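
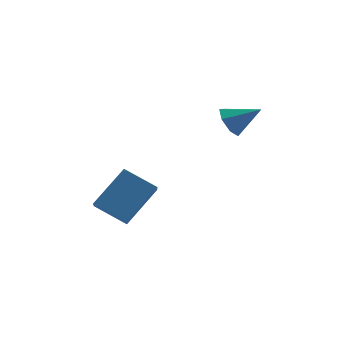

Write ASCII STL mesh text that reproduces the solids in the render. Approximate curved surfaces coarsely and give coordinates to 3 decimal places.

solid 
facet normal -0.849 0.054 -0.526
outer loop
vertex 2.171 -2.429 3.106
vertex 1.849 -2.678 3.6
vertex 1.968 -2.062 3.471
endloop
endfacet
facet normal 0.716 0.650 -0.255
outer loop
vertex 2.171 -2.429 3.106
vertex 1.968 -2.062 3.471
vertex 2.851 -2.742 4.22
endloop
endfacet
facet normal -0.849 0.054 -0.525
outer loop
vertex 1.968 -2.062 3.471
vertex 1.849 -2.678 3.6
vertex 1.676 -2.16 3.933
endloop
endfacet
facet normal 0.330 0.859 0.391
outer loop
vertex 1.968 -2.062 3.471
vertex 1.676 -2.16 3.933
vertex 2.851 -2.742 4.22
endloop
endfacet
facet normal -0.849 0.054 -0.525
outer loop
vertex 1.676 -2.16 3.933
vertex 1.849 -2.678 3.6
vertex 1.514 -2.647 4.145
endloop
endfacet
facet normal -0.022 0.405 0.914
outer loop
vertex 1.676 -2.16 3.933
vertex 1.514 -2.647 4.145
vertex 2.851 -2.742 4.22
endloop
endfacet
facet normal -0.849 0.055 -0.525
outer loop
vertex 1.514 -2.647 4.145
vertex 1.849 -2.678 3.6
vertex 1.604 -3.158 3.946
endloop
endfacet
facet normal -0.078 -0.374 0.924
outer loop
vertex 1.514 -2.647 4.145
vertex 1.604 -3.158 3.946
vertex 2.851 -2.742 4.22
endloop
endfacet
facet normal -0.849 0.054 -0.526
outer loop
vertex 1.604 -3.158 3.946
vertex 1.849 -2.678 3.6
vertex 1.879 -3.307 3.487
endloop
endfacet
facet normal 0.206 -0.888 0.412
outer loop
vertex 1.604 -3.158 3.946
vertex 1.879 -3.307 3.487
vertex 2.851 -2.742 4.22
endloop
endfacet
facet normal -0.849 0.054 -0.525
outer loop
vertex 1.879 -3.307 3.487
vertex 1.849 -2.678 3.6
vertex 2.131 -2.983 3.113
endloop
endfacet
facet normal 0.615 -0.752 -0.237
outer loop
vertex 1.879 -3.307 3.487
vertex 2.131 -2.983 3.113
vertex 2.851 -2.742 4.22
endloop
endfacet
facet normal -0.849 0.055 -0.526
outer loop
vertex 2.131 -2.983 3.113
vertex 1.849 -2.678 3.6
vertex 2.171 -2.429 3.106
endloop
endfacet
facet normal 0.843 -0.068 -0.534
outer loop
vertex 2.131 -2.983 3.113
vertex 2.171 -2.429 3.106
vertex 2.851 -2.742 4.22
endloop
endfacet
facet normal -0.542 -0.500 -0.676
outer loop
vertex -1.401 -3.898 -0.474
vertex -2.508 -3.551 0.157
vertex -1.475 -2.899 -1.153
endloop
endfacet
facet normal 0.838 -0.263 -0.478
outer loop
vertex -0.532 -2.029 0.023
vertex -1.401 -3.898 -0.474
vertex -1.475 -2.899 -1.153
endloop
endfacet
facet normal -0.542 -0.500 -0.676
outer loop
vertex -1.475 -2.899 -1.153
vertex -2.508 -3.551 0.157
vertex -2.582 -2.552 -0.522
endloop
endfacet
facet normal -0.061 0.825 -0.561
outer loop
vertex -2.582 -2.552 -0.522
vertex -0.532 -2.029 0.023
vertex -1.475 -2.899 -1.153
endloop
endfacet
facet normal 0.061 -0.825 0.561
outer loop
vertex -1.401 -3.898 -0.474
vertex -1.565 -2.681 1.333
vertex -2.508 -3.551 0.157
endloop
endfacet
facet normal 0.838 -0.263 -0.478
outer loop
vertex -0.458 -3.028 0.702
vertex -1.401 -3.898 -0.474
vertex -0.532 -2.029 0.023
endloop
endfacet
facet normal 0.061 -0.825 0.561
outer loop
vertex -0.458 -3.028 0.702
vertex -1.565 -2.681 1.333
vertex -1.401 -3.898 -0.474
endloop
endfacet
facet normal -0.838 0.263 0.478
outer loop
vertex -2.508 -3.551 0.157
vertex -1.565 -2.681 1.333
vertex -2.582 -2.552 -0.522
endloop
endfacet
facet normal -0.061 0.825 -0.561
outer loop
vertex -1.639 -1.682 0.654
vertex -0.532 -2.029 0.023
vertex -2.582 -2.552 -0.522
endloop
endfacet
facet normal -0.838 0.263 0.478
outer loop
vertex -2.582 -2.552 -0.522
vertex -1.565 -2.681 1.333
vertex -1.639 -1.682 0.654
endloop
endfacet
facet normal 0.542 0.500 0.676
outer loop
vertex -1.639 -1.682 0.654
vertex -0.458 -3.028 0.702
vertex -0.532 -2.029 0.023
endloop
endfacet
facet normal 0.542 0.500 0.676
outer loop
vertex -1.565 -2.681 1.333
vertex -0.458 -3.028 0.702
vertex -1.639 -1.682 0.654
endloop
endfacet

endsolid


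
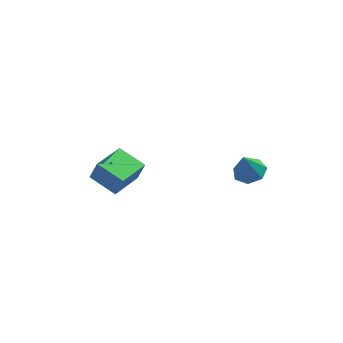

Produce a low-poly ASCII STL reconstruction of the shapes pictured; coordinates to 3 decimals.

solid 
facet normal -0.581 0.770 0.264
outer loop
vertex -4.511 -0.441 1.493
vertex -3.124 0.745 1.087
vertex -4.866 -0.368 0.497
endloop
endfacet
facet normal -0.741 -0.635 0.218
outer loop
vertex -3.976 -1.545 0.093
vertex -4.511 -0.441 1.493
vertex -4.866 -0.368 0.497
endloop
endfacet
facet normal -0.581 0.770 0.264
outer loop
vertex -4.866 -0.368 0.497
vertex -3.124 0.745 1.087
vertex -3.478 0.819 0.091
endloop
endfacet
facet normal -0.334 0.070 -0.940
outer loop
vertex -3.478 0.819 0.091
vertex -3.976 -1.545 0.093
vertex -4.866 -0.368 0.497
endloop
endfacet
facet normal 0.335 -0.070 0.940
outer loop
vertex -4.511 -0.441 1.493
vertex -2.234 -0.432 0.683
vertex -3.124 0.745 1.087
endloop
endfacet
facet normal -0.742 -0.634 0.217
outer loop
vertex -3.622 -1.619 1.089
vertex -4.511 -0.441 1.493
vertex -3.976 -1.545 0.093
endloop
endfacet
facet normal 0.335 -0.070 0.940
outer loop
vertex -3.622 -1.619 1.089
vertex -2.234 -0.432 0.683
vertex -4.511 -0.441 1.493
endloop
endfacet
facet normal 0.742 0.635 -0.216
outer loop
vertex -3.124 0.745 1.087
vertex -2.234 -0.432 0.683
vertex -3.478 0.819 0.091
endloop
endfacet
facet normal -0.335 0.070 -0.940
outer loop
vertex -2.589 -0.359 -0.313
vertex -3.976 -1.545 0.093
vertex -3.478 0.819 0.091
endloop
endfacet
facet normal 0.742 0.634 -0.218
outer loop
vertex -3.478 0.819 0.091
vertex -2.234 -0.432 0.683
vertex -2.589 -0.359 -0.313
endloop
endfacet
facet normal 0.581 -0.770 -0.264
outer loop
vertex -2.589 -0.359 -0.313
vertex -3.622 -1.619 1.089
vertex -3.976 -1.545 0.093
endloop
endfacet
facet normal 0.581 -0.770 -0.264
outer loop
vertex -2.234 -0.432 0.683
vertex -3.622 -1.619 1.089
vertex -2.589 -0.359 -0.313
endloop
endfacet
facet normal 0.273 0.030 -0.962
outer loop
vertex 2.678 -2.292 1.472
vertex 2.056 -2.79 1.28
vertex 2.065 -1.971 1.308
endloop
endfacet
facet normal 0.235 0.759 0.608
outer loop
vertex 2.678 -2.292 1.472
vertex 2.065 -1.971 1.308
vertex 1.704 -2.83 2.52
endloop
endfacet
facet normal 0.274 0.030 -0.961
outer loop
vertex 2.065 -1.971 1.308
vertex 2.056 -2.79 1.28
vertex 1.445 -2.267 1.122
endloop
endfacet
facet normal -0.490 0.773 0.402
outer loop
vertex 2.065 -1.971 1.308
vertex 1.445 -2.267 1.122
vertex 1.704 -2.83 2.52
endloop
endfacet
facet normal 0.274 0.030 -0.961
outer loop
vertex 1.445 -2.267 1.122
vertex 2.056 -2.79 1.28
vertex 1.286 -2.958 1.055
endloop
endfacet
facet normal -0.948 0.194 0.254
outer loop
vertex 1.445 -2.267 1.122
vertex 1.286 -2.958 1.055
vertex 1.704 -2.83 2.52
endloop
endfacet
facet normal 0.274 0.031 -0.961
outer loop
vertex 1.286 -2.958 1.055
vertex 2.056 -2.79 1.28
vertex 1.707 -3.522 1.157
endloop
endfacet
facet normal -0.794 -0.543 0.274
outer loop
vertex 1.286 -2.958 1.055
vertex 1.707 -3.522 1.157
vertex 1.704 -2.83 2.52
endloop
endfacet
facet normal 0.275 0.031 -0.961
outer loop
vertex 1.707 -3.522 1.157
vertex 2.056 -2.79 1.28
vertex 2.391 -3.536 1.352
endloop
endfacet
facet normal -0.146 -0.882 0.448
outer loop
vertex 1.707 -3.522 1.157
vertex 2.391 -3.536 1.352
vertex 1.704 -2.83 2.52
endloop
endfacet
facet normal 0.273 0.030 -0.961
outer loop
vertex 2.391 -3.536 1.352
vertex 2.056 -2.79 1.28
vertex 2.823 -2.988 1.492
endloop
endfacet
facet normal 0.512 -0.568 0.644
outer loop
vertex 2.391 -3.536 1.352
vertex 2.823 -2.988 1.492
vertex 1.704 -2.83 2.52
endloop
endfacet
facet normal 0.273 0.029 -0.961
outer loop
vertex 2.823 -2.988 1.492
vertex 2.056 -2.79 1.28
vertex 2.678 -2.292 1.472
endloop
endfacet
facet normal 0.680 0.162 0.715
outer loop
vertex 2.823 -2.988 1.492
vertex 2.678 -2.292 1.472
vertex 1.704 -2.83 2.52
endloop
endfacet

endsolid


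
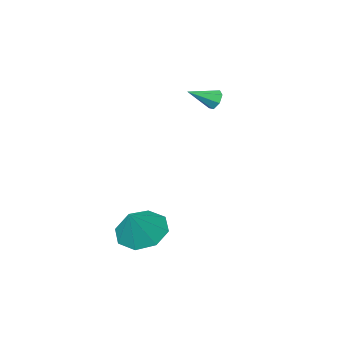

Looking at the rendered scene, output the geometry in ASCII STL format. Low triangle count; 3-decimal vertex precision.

solid 
facet normal -0.537 -0.302 -0.788
outer loop
vertex 3.036 0.011 -1.905
vertex 2.388 -0.577 -1.238
vertex 2.376 0.453 -1.625
endloop
endfacet
facet normal 0.554 0.832 -0.007
outer loop
vertex 3.036 0.011 -1.905
vertex 2.376 0.453 -1.625
vertex 3.232 -0.103 -0.002
endloop
endfacet
facet normal -0.537 -0.302 -0.787
outer loop
vertex 2.376 0.453 -1.625
vertex 2.388 -0.577 -1.238
vertex 1.724 0.291 -1.118
endloop
endfacet
facet normal 0.012 0.948 0.318
outer loop
vertex 2.376 0.453 -1.625
vertex 1.724 0.291 -1.118
vertex 3.232 -0.103 -0.002
endloop
endfacet
facet normal -0.538 -0.302 -0.787
outer loop
vertex 1.724 0.291 -1.118
vertex 2.388 -0.577 -1.238
vertex 1.461 -0.379 -0.681
endloop
endfacet
facet normal -0.366 0.605 0.707
outer loop
vertex 1.724 0.291 -1.118
vertex 1.461 -0.379 -0.681
vertex 3.232 -0.103 -0.002
endloop
endfacet
facet normal -0.538 -0.302 -0.787
outer loop
vertex 1.461 -0.379 -0.681
vertex 2.388 -0.577 -1.238
vertex 1.741 -1.165 -0.571
endloop
endfacet
facet normal -0.358 0.003 0.934
outer loop
vertex 1.461 -0.379 -0.681
vertex 1.741 -1.165 -0.571
vertex 3.232 -0.103 -0.002
endloop
endfacet
facet normal -0.537 -0.302 -0.787
outer loop
vertex 1.741 -1.165 -0.571
vertex 2.388 -0.577 -1.238
vertex 2.4 -1.607 -0.851
endloop
endfacet
facet normal 0.029 -0.504 0.863
outer loop
vertex 1.741 -1.165 -0.571
vertex 2.4 -1.607 -0.851
vertex 3.232 -0.103 -0.002
endloop
endfacet
facet normal -0.538 -0.302 -0.787
outer loop
vertex 2.4 -1.607 -0.851
vertex 2.388 -0.577 -1.238
vertex 3.052 -1.446 -1.358
endloop
endfacet
facet normal 0.571 -0.620 0.538
outer loop
vertex 2.4 -1.607 -0.851
vertex 3.052 -1.446 -1.358
vertex 3.232 -0.103 -0.002
endloop
endfacet
facet normal -0.537 -0.302 -0.787
outer loop
vertex 3.052 -1.446 -1.358
vertex 2.388 -0.577 -1.238
vertex 3.316 -0.776 -1.795
endloop
endfacet
facet normal 0.949 -0.277 0.149
outer loop
vertex 3.052 -1.446 -1.358
vertex 3.316 -0.776 -1.795
vertex 3.232 -0.103 -0.002
endloop
endfacet
facet normal -0.537 -0.301 -0.788
outer loop
vertex 3.316 -0.776 -1.795
vertex 2.388 -0.577 -1.238
vertex 3.036 0.011 -1.905
endloop
endfacet
facet normal 0.943 0.325 -0.078
outer loop
vertex 3.316 -0.776 -1.795
vertex 3.036 0.011 -1.905
vertex 3.232 -0.103 -0.002
endloop
endfacet
facet normal -0.867 0.230 -0.442
outer loop
vertex -2.69 -3.413 3.258
vertex -2.952 -3.687 3.629
vertex -2.817 -3.175 3.631
endloop
endfacet
facet normal 0.686 0.696 -0.211
outer loop
vertex -2.69 -3.413 3.258
vertex -2.817 -3.175 3.631
vertex -1.808 -3.993 4.211
endloop
endfacet
facet normal -0.867 0.230 -0.441
outer loop
vertex -2.817 -3.175 3.631
vertex -2.952 -3.687 3.629
vertex -3.045 -3.323 4.002
endloop
endfacet
facet normal 0.337 0.785 0.520
outer loop
vertex -2.817 -3.175 3.631
vertex -3.045 -3.323 4.002
vertex -1.808 -3.993 4.211
endloop
endfacet
facet normal -0.867 0.231 -0.441
outer loop
vertex -3.045 -3.323 4.002
vertex -2.952 -3.687 3.629
vertex -3.203 -3.745 4.092
endloop
endfacet
facet normal -0.043 0.224 0.974
outer loop
vertex -3.045 -3.323 4.002
vertex -3.203 -3.745 4.092
vertex -1.808 -3.993 4.211
endloop
endfacet
facet normal -0.867 0.234 -0.441
outer loop
vertex -3.203 -3.745 4.092
vertex -2.952 -3.687 3.629
vertex -3.173 -4.124 3.832
endloop
endfacet
facet normal -0.170 -0.567 0.806
outer loop
vertex -3.203 -3.745 4.092
vertex -3.173 -4.124 3.832
vertex -1.808 -3.993 4.211
endloop
endfacet
facet normal -0.866 0.233 -0.442
outer loop
vertex -3.173 -4.124 3.832
vertex -2.952 -3.687 3.629
vertex -2.976 -4.174 3.42
endloop
endfacet
facet normal 0.054 -0.988 0.146
outer loop
vertex -3.173 -4.124 3.832
vertex -2.976 -4.174 3.42
vertex -1.808 -3.993 4.211
endloop
endfacet
facet normal -0.867 0.232 -0.441
outer loop
vertex -2.976 -4.174 3.42
vertex -2.952 -3.687 3.629
vertex -2.761 -3.857 3.164
endloop
endfacet
facet normal 0.459 -0.725 -0.512
outer loop
vertex -2.976 -4.174 3.42
vertex -2.761 -3.857 3.164
vertex -1.808 -3.993 4.211
endloop
endfacet
facet normal -0.867 0.232 -0.441
outer loop
vertex -2.761 -3.857 3.164
vertex -2.952 -3.687 3.629
vertex -2.69 -3.413 3.258
endloop
endfacet
facet normal 0.741 0.024 -0.671
outer loop
vertex -2.761 -3.857 3.164
vertex -2.69 -3.413 3.258
vertex -1.808 -3.993 4.211
endloop
endfacet

endsolid


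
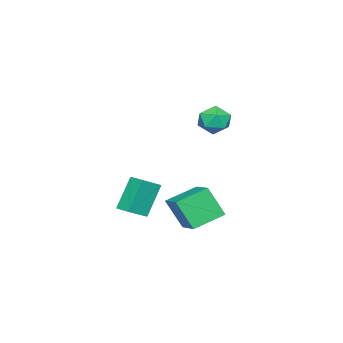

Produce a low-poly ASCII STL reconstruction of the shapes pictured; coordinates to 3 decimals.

solid 
facet normal -0.794 0.499 0.346
outer loop
vertex -3.3 0.685 -0.819
vertex -2.322 1.838 -0.237
vertex -3.41 1.501 -2.25
endloop
endfacet
facet normal -0.603 -0.712 -0.360
outer loop
vertex -2.138 0.702 -2.803
vertex -3.3 0.685 -0.819
vertex -3.41 1.501 -2.25
endloop
endfacet
facet normal -0.795 0.499 0.346
outer loop
vertex -3.41 1.501 -2.25
vertex -2.322 1.838 -0.237
vertex -2.432 2.654 -1.667
endloop
endfacet
facet normal -0.066 0.494 -0.867
outer loop
vertex -2.432 2.654 -1.667
vertex -2.138 0.702 -2.803
vertex -3.41 1.501 -2.25
endloop
endfacet
facet normal 0.067 -0.494 0.867
outer loop
vertex -3.3 0.685 -0.819
vertex -1.05 1.039 -0.79
vertex -2.322 1.838 -0.237
endloop
endfacet
facet normal -0.604 -0.712 -0.360
outer loop
vertex -2.028 -0.114 -1.373
vertex -3.3 0.685 -0.819
vertex -2.138 0.702 -2.803
endloop
endfacet
facet normal 0.067 -0.495 0.867
outer loop
vertex -2.028 -0.114 -1.373
vertex -1.05 1.039 -0.79
vertex -3.3 0.685 -0.819
endloop
endfacet
facet normal 0.603 0.712 0.360
outer loop
vertex -2.322 1.838 -0.237
vertex -1.05 1.039 -0.79
vertex -2.432 2.654 -1.667
endloop
endfacet
facet normal -0.067 0.494 -0.867
outer loop
vertex -1.16 1.855 -2.221
vertex -2.138 0.702 -2.803
vertex -2.432 2.654 -1.667
endloop
endfacet
facet normal 0.604 0.712 0.359
outer loop
vertex -2.432 2.654 -1.667
vertex -1.05 1.039 -0.79
vertex -1.16 1.855 -2.221
endloop
endfacet
facet normal 0.794 -0.499 -0.346
outer loop
vertex -1.16 1.855 -2.221
vertex -2.028 -0.114 -1.373
vertex -2.138 0.702 -2.803
endloop
endfacet
facet normal 0.795 -0.499 -0.346
outer loop
vertex -1.05 1.039 -0.79
vertex -2.028 -0.114 -1.373
vertex -1.16 1.855 -2.221
endloop
endfacet
facet normal 0.368 -0.076 0.927
outer loop
vertex -2.384 2.211 4.112
vertex -3.042 1.776 4.338
vertex -2.379 1.393 4.043
endloop
endfacet
facet normal 0.894 -0.032 0.446
outer loop
vertex -2.384 2.211 4.112
vertex -2.379 1.393 4.043
vertex -2.064 1.857 3.445
endloop
endfacet
facet normal 0.812 0.578 0.083
outer loop
vertex -2.384 2.211 4.112
vertex -2.064 1.857 3.445
vertex -2.532 2.526 3.369
endloop
endfacet
facet normal 0.235 0.911 0.339
outer loop
vertex -2.384 2.211 4.112
vertex -2.532 2.526 3.369
vertex -3.136 2.476 3.921
endloop
endfacet
facet normal -0.040 0.507 0.861
outer loop
vertex -2.384 2.211 4.112
vertex -3.136 2.476 3.921
vertex -3.042 1.776 4.338
endloop
endfacet
facet normal 0.819 -0.573 -0.013
outer loop
vertex -2.064 1.857 3.445
vertex -2.379 1.393 4.043
vertex -2.524 1.204 3.259
endloop
endfacet
facet normal -0.032 -0.644 0.765
outer loop
vertex -2.379 1.393 4.043
vertex -3.042 1.776 4.338
vertex -3.128 1.154 3.811
endloop
endfacet
facet normal -0.691 0.299 0.658
outer loop
vertex -3.042 1.776 4.338
vertex -3.136 2.476 3.921
vertex -3.596 1.823 3.735
endloop
endfacet
facet normal -0.247 0.952 -0.184
outer loop
vertex -3.136 2.476 3.921
vertex -2.532 2.526 3.369
vertex -3.281 2.287 3.137
endloop
endfacet
facet normal 0.687 0.412 -0.599
outer loop
vertex -2.532 2.526 3.369
vertex -2.064 1.857 3.445
vertex -2.618 1.904 2.842
endloop
endfacet
facet normal -0.235 -0.911 -0.339
outer loop
vertex -3.276 1.469 3.068
vertex -2.524 1.204 3.259
vertex -3.128 1.154 3.811
endloop
endfacet
facet normal -0.812 -0.578 -0.083
outer loop
vertex -3.276 1.469 3.068
vertex -3.128 1.154 3.811
vertex -3.596 1.823 3.735
endloop
endfacet
facet normal -0.894 0.032 -0.446
outer loop
vertex -3.276 1.469 3.068
vertex -3.596 1.823 3.735
vertex -3.281 2.287 3.137
endloop
endfacet
facet normal -0.368 0.076 -0.927
outer loop
vertex -3.276 1.469 3.068
vertex -3.281 2.287 3.137
vertex -2.618 1.904 2.842
endloop
endfacet
facet normal 0.040 -0.507 -0.861
outer loop
vertex -3.276 1.469 3.068
vertex -2.618 1.904 2.842
vertex -2.524 1.204 3.259
endloop
endfacet
facet normal 0.247 -0.952 0.184
outer loop
vertex -3.128 1.154 3.811
vertex -2.524 1.204 3.259
vertex -2.379 1.393 4.043
endloop
endfacet
facet normal -0.687 -0.412 0.599
outer loop
vertex -3.596 1.823 3.735
vertex -3.128 1.154 3.811
vertex -3.042 1.776 4.338
endloop
endfacet
facet normal -0.819 0.573 0.013
outer loop
vertex -3.281 2.287 3.137
vertex -3.596 1.823 3.735
vertex -3.136 2.476 3.921
endloop
endfacet
facet normal 0.032 0.644 -0.765
outer loop
vertex -2.618 1.904 2.842
vertex -3.281 2.287 3.137
vertex -2.532 2.526 3.369
endloop
endfacet
facet normal 0.691 -0.299 -0.658
outer loop
vertex -2.524 1.204 3.259
vertex -2.618 1.904 2.842
vertex -2.064 1.857 3.445
endloop
endfacet
facet normal -0.507 0.070 0.859
outer loop
vertex -1.784 -1.722 -0.213
vertex -1.514 -0.91 -0.12
vertex -2.675 -1.362 -0.769
endloop
endfacet
facet normal -0.313 -0.943 -0.108
outer loop
vertex -1.746 -1.49 -2.34
vertex -1.784 -1.722 -0.213
vertex -2.675 -1.362 -0.769
endloop
endfacet
facet normal -0.507 0.069 0.859
outer loop
vertex -2.675 -1.362 -0.769
vertex -1.514 -0.91 -0.12
vertex -2.405 -0.55 -0.675
endloop
endfacet
facet normal -0.802 0.325 -0.501
outer loop
vertex -2.405 -0.55 -0.675
vertex -1.746 -1.49 -2.34
vertex -2.675 -1.362 -0.769
endloop
endfacet
facet normal 0.802 -0.324 0.501
outer loop
vertex -1.784 -1.722 -0.213
vertex -0.585 -1.038 -1.691
vertex -1.514 -0.91 -0.12
endloop
endfacet
facet normal -0.314 -0.943 -0.108
outer loop
vertex -0.855 -1.85 -1.785
vertex -1.784 -1.722 -0.213
vertex -1.746 -1.49 -2.34
endloop
endfacet
facet normal 0.802 -0.325 0.501
outer loop
vertex -0.855 -1.85 -1.785
vertex -0.585 -1.038 -1.691
vertex -1.784 -1.722 -0.213
endloop
endfacet
facet normal 0.314 0.943 0.109
outer loop
vertex -1.514 -0.91 -0.12
vertex -0.585 -1.038 -1.691
vertex -2.405 -0.55 -0.675
endloop
endfacet
facet normal -0.803 0.324 -0.501
outer loop
vertex -1.476 -0.678 -2.247
vertex -1.746 -1.49 -2.34
vertex -2.405 -0.55 -0.675
endloop
endfacet
facet normal 0.313 0.943 0.108
outer loop
vertex -2.405 -0.55 -0.675
vertex -0.585 -1.038 -1.691
vertex -1.476 -0.678 -2.247
endloop
endfacet
facet normal 0.507 -0.070 -0.859
outer loop
vertex -1.476 -0.678 -2.247
vertex -0.855 -1.85 -1.785
vertex -1.746 -1.49 -2.34
endloop
endfacet
facet normal 0.508 -0.069 -0.859
outer loop
vertex -0.585 -1.038 -1.691
vertex -0.855 -1.85 -1.785
vertex -1.476 -0.678 -2.247
endloop
endfacet

endsolid


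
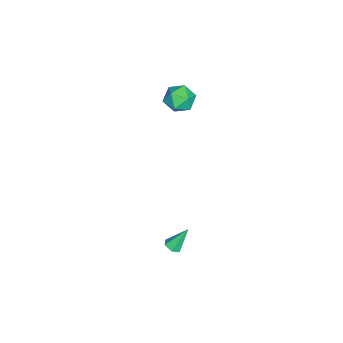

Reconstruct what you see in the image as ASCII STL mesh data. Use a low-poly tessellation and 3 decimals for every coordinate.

solid 
facet normal 0.274 -0.484 -0.831
outer loop
vertex 4.302 -2.141 -4.55
vertex 4.052 -2.556 -4.391
vertex 3.812 -2.206 -4.674
endloop
endfacet
facet normal -0.068 0.968 -0.240
outer loop
vertex 4.302 -2.141 -4.55
vertex 3.812 -2.206 -4.674
vertex 3.648 -1.844 -3.169
endloop
endfacet
facet normal 0.274 -0.484 -0.831
outer loop
vertex 3.812 -2.206 -4.674
vertex 4.052 -2.556 -4.391
vertex 3.561 -2.621 -4.515
endloop
endfacet
facet normal -0.870 0.449 -0.203
outer loop
vertex 3.812 -2.206 -4.674
vertex 3.561 -2.621 -4.515
vertex 3.648 -1.844 -3.169
endloop
endfacet
facet normal 0.274 -0.484 -0.831
outer loop
vertex 3.561 -2.621 -4.515
vertex 4.052 -2.556 -4.391
vertex 3.801 -2.971 -4.232
endloop
endfacet
facet normal -0.882 -0.381 0.277
outer loop
vertex 3.561 -2.621 -4.515
vertex 3.801 -2.971 -4.232
vertex 3.648 -1.844 -3.169
endloop
endfacet
facet normal 0.276 -0.485 -0.830
outer loop
vertex 3.801 -2.971 -4.232
vertex 4.052 -2.556 -4.391
vertex 4.291 -2.906 -4.107
endloop
endfacet
facet normal -0.092 -0.690 0.718
outer loop
vertex 3.801 -2.971 -4.232
vertex 4.291 -2.906 -4.107
vertex 3.648 -1.844 -3.169
endloop
endfacet
facet normal 0.276 -0.485 -0.830
outer loop
vertex 4.291 -2.906 -4.107
vertex 4.052 -2.556 -4.391
vertex 4.542 -2.491 -4.266
endloop
endfacet
facet normal 0.712 -0.170 0.681
outer loop
vertex 4.291 -2.906 -4.107
vertex 4.542 -2.491 -4.266
vertex 3.648 -1.844 -3.169
endloop
endfacet
facet normal 0.276 -0.484 -0.830
outer loop
vertex 4.542 -2.491 -4.266
vertex 4.052 -2.556 -4.391
vertex 4.302 -2.141 -4.55
endloop
endfacet
facet normal 0.724 0.660 0.201
outer loop
vertex 4.542 -2.491 -4.266
vertex 4.302 -2.141 -4.55
vertex 3.648 -1.844 -3.169
endloop
endfacet
facet normal -0.772 0.491 0.404
outer loop
vertex -1.709 -3.282 3.034
vertex -1.226 -3.153 3.8
vertex -1.187 -2.537 3.125
endloop
endfacet
facet normal -0.762 0.571 -0.306
outer loop
vertex -1.709 -3.282 3.034
vertex -1.187 -2.537 3.125
vertex -1.205 -2.987 2.329
endloop
endfacet
facet normal -0.796 -0.077 -0.601
outer loop
vertex -1.709 -3.282 3.034
vertex -1.205 -2.987 2.329
vertex -1.256 -3.882 2.511
endloop
endfacet
facet normal -0.826 -0.558 -0.075
outer loop
vertex -1.709 -3.282 3.034
vertex -1.256 -3.882 2.511
vertex -1.269 -3.985 3.42
endloop
endfacet
facet normal -0.811 -0.208 0.547
outer loop
vertex -1.709 -3.282 3.034
vertex -1.269 -3.985 3.42
vertex -1.226 -3.153 3.8
endloop
endfacet
facet normal -0.137 0.864 -0.485
outer loop
vertex -1.205 -2.987 2.329
vertex -1.187 -2.537 3.125
vertex -0.411 -2.675 2.66
endloop
endfacet
facet normal -0.153 0.734 0.661
outer loop
vertex -1.187 -2.537 3.125
vertex -1.226 -3.153 3.8
vertex -0.424 -2.778 3.569
endloop
endfacet
facet normal -0.216 -0.396 0.892
outer loop
vertex -1.226 -3.153 3.8
vertex -1.269 -3.985 3.42
vertex -0.475 -3.673 3.751
endloop
endfacet
facet normal -0.239 -0.964 -0.113
outer loop
vertex -1.269 -3.985 3.42
vertex -1.256 -3.882 2.511
vertex -0.493 -4.123 2.955
endloop
endfacet
facet normal -0.191 -0.185 -0.964
outer loop
vertex -1.256 -3.882 2.511
vertex -1.205 -2.987 2.329
vertex -0.454 -3.507 2.28
endloop
endfacet
facet normal 0.826 0.558 0.075
outer loop
vertex 0.029 -3.378 3.046
vertex -0.411 -2.675 2.66
vertex -0.424 -2.778 3.569
endloop
endfacet
facet normal 0.796 0.077 0.601
outer loop
vertex 0.029 -3.378 3.046
vertex -0.424 -2.778 3.569
vertex -0.475 -3.673 3.751
endloop
endfacet
facet normal 0.762 -0.571 0.306
outer loop
vertex 0.029 -3.378 3.046
vertex -0.475 -3.673 3.751
vertex -0.493 -4.123 2.955
endloop
endfacet
facet normal 0.772 -0.491 -0.404
outer loop
vertex 0.029 -3.378 3.046
vertex -0.493 -4.123 2.955
vertex -0.454 -3.507 2.28
endloop
endfacet
facet normal 0.811 0.208 -0.547
outer loop
vertex 0.029 -3.378 3.046
vertex -0.454 -3.507 2.28
vertex -0.411 -2.675 2.66
endloop
endfacet
facet normal 0.239 0.964 0.113
outer loop
vertex -0.424 -2.778 3.569
vertex -0.411 -2.675 2.66
vertex -1.187 -2.537 3.125
endloop
endfacet
facet normal 0.191 0.185 0.964
outer loop
vertex -0.475 -3.673 3.751
vertex -0.424 -2.778 3.569
vertex -1.226 -3.153 3.8
endloop
endfacet
facet normal 0.137 -0.864 0.485
outer loop
vertex -0.493 -4.123 2.955
vertex -0.475 -3.673 3.751
vertex -1.269 -3.985 3.42
endloop
endfacet
facet normal 0.153 -0.734 -0.661
outer loop
vertex -0.454 -3.507 2.28
vertex -0.493 -4.123 2.955
vertex -1.256 -3.882 2.511
endloop
endfacet
facet normal 0.216 0.396 -0.892
outer loop
vertex -0.411 -2.675 2.66
vertex -0.454 -3.507 2.28
vertex -1.205 -2.987 2.329
endloop
endfacet

endsolid


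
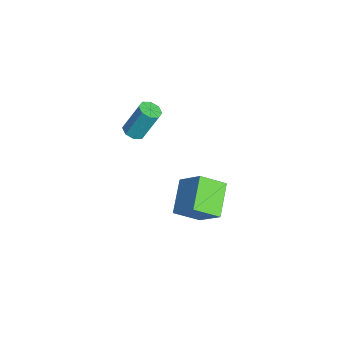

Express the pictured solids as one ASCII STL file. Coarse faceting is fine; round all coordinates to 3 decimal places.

solid 
facet normal -0.014 -0.434 -0.901
outer loop
vertex 2.563 -0.555 2.512
vertex 1.876 -0.496 2.494
vertex 2.405 -0.1 2.295
endloop
endfacet
facet normal 0.954 0.264 -0.141
outer loop
vertex 2.563 -0.555 2.512
vertex 2.405 -0.1 2.295
vertex 2.591 0.358 4.404
endloop
endfacet
facet normal 0.954 0.264 -0.142
outer loop
vertex 2.591 0.358 4.404
vertex 2.405 -0.1 2.295
vertex 2.433 0.812 4.187
endloop
endfacet
facet normal 0.013 0.435 0.900
outer loop
vertex 2.591 0.358 4.404
vertex 2.433 0.812 4.187
vertex 1.904 0.416 4.386
endloop
endfacet
facet normal -0.014 -0.434 -0.901
outer loop
vertex 2.405 -0.1 2.295
vertex 1.876 -0.496 2.494
vertex 1.936 0.122 2.195
endloop
endfacet
facet normal 0.461 0.797 -0.391
outer loop
vertex 2.405 -0.1 2.295
vertex 1.936 0.122 2.195
vertex 2.433 0.812 4.187
endloop
endfacet
facet normal 0.463 0.795 -0.391
outer loop
vertex 2.433 0.812 4.187
vertex 1.936 0.122 2.195
vertex 1.965 1.035 4.086
endloop
endfacet
facet normal 0.013 0.435 0.900
outer loop
vertex 2.433 0.812 4.187
vertex 1.965 1.035 4.086
vertex 1.904 0.416 4.386
endloop
endfacet
facet normal -0.014 -0.434 -0.901
outer loop
vertex 1.936 0.122 2.195
vertex 1.876 -0.496 2.494
vertex 1.433 -0.017 2.27
endloop
endfacet
facet normal -0.299 0.861 -0.411
outer loop
vertex 1.936 0.122 2.195
vertex 1.433 -0.017 2.27
vertex 1.965 1.035 4.086
endloop
endfacet
facet normal -0.300 0.861 -0.411
outer loop
vertex 1.965 1.035 4.086
vertex 1.433 -0.017 2.27
vertex 1.461 0.895 4.161
endloop
endfacet
facet normal 0.013 0.435 0.900
outer loop
vertex 1.965 1.035 4.086
vertex 1.461 0.895 4.161
vertex 1.904 0.416 4.386
endloop
endfacet
facet normal -0.013 -0.433 -0.901
outer loop
vertex 1.433 -0.017 2.27
vertex 1.876 -0.496 2.494
vertex 1.189 -0.438 2.476
endloop
endfacet
facet normal -0.887 0.421 -0.190
outer loop
vertex 1.433 -0.017 2.27
vertex 1.189 -0.438 2.476
vertex 1.461 0.895 4.161
endloop
endfacet
facet normal -0.887 0.421 -0.190
outer loop
vertex 1.461 0.895 4.161
vertex 1.189 -0.438 2.476
vertex 1.217 0.475 4.368
endloop
endfacet
facet normal 0.014 0.436 0.900
outer loop
vertex 1.461 0.895 4.161
vertex 1.217 0.475 4.368
vertex 1.904 0.416 4.386
endloop
endfacet
facet normal -0.013 -0.435 -0.900
outer loop
vertex 1.189 -0.438 2.476
vertex 1.876 -0.496 2.494
vertex 1.347 -0.892 2.693
endloop
endfacet
facet normal -0.954 -0.264 0.142
outer loop
vertex 1.189 -0.438 2.476
vertex 1.347 -0.892 2.693
vertex 1.217 0.475 4.368
endloop
endfacet
facet normal -0.954 -0.264 0.141
outer loop
vertex 1.217 0.475 4.368
vertex 1.347 -0.892 2.693
vertex 1.375 0.02 4.585
endloop
endfacet
facet normal 0.014 0.434 0.901
outer loop
vertex 1.217 0.475 4.368
vertex 1.375 0.02 4.585
vertex 1.904 0.416 4.386
endloop
endfacet
facet normal -0.013 -0.435 -0.900
outer loop
vertex 1.347 -0.892 2.693
vertex 1.876 -0.496 2.494
vertex 1.815 -1.115 2.794
endloop
endfacet
facet normal -0.463 -0.796 0.390
outer loop
vertex 1.347 -0.892 2.693
vertex 1.815 -1.115 2.794
vertex 1.375 0.02 4.585
endloop
endfacet
facet normal -0.461 -0.797 0.392
outer loop
vertex 1.375 0.02 4.585
vertex 1.815 -1.115 2.794
vertex 1.844 -0.202 4.685
endloop
endfacet
facet normal 0.014 0.434 0.901
outer loop
vertex 1.375 0.02 4.585
vertex 1.844 -0.202 4.685
vertex 1.904 0.416 4.386
endloop
endfacet
facet normal -0.013 -0.435 -0.900
outer loop
vertex 1.815 -1.115 2.794
vertex 1.876 -0.496 2.494
vertex 2.319 -0.975 2.719
endloop
endfacet
facet normal 0.300 -0.861 0.411
outer loop
vertex 1.815 -1.115 2.794
vertex 2.319 -0.975 2.719
vertex 1.844 -0.202 4.685
endloop
endfacet
facet normal 0.299 -0.861 0.411
outer loop
vertex 1.844 -0.202 4.685
vertex 2.319 -0.975 2.719
vertex 2.347 -0.063 4.61
endloop
endfacet
facet normal 0.014 0.434 0.901
outer loop
vertex 1.844 -0.202 4.685
vertex 2.347 -0.063 4.61
vertex 1.904 0.416 4.386
endloop
endfacet
facet normal -0.014 -0.436 -0.900
outer loop
vertex 2.319 -0.975 2.719
vertex 1.876 -0.496 2.494
vertex 2.563 -0.555 2.512
endloop
endfacet
facet normal 0.887 -0.421 0.190
outer loop
vertex 2.319 -0.975 2.719
vertex 2.563 -0.555 2.512
vertex 2.347 -0.063 4.61
endloop
endfacet
facet normal 0.887 -0.421 0.190
outer loop
vertex 2.347 -0.063 4.61
vertex 2.563 -0.555 2.512
vertex 2.591 0.358 4.404
endloop
endfacet
facet normal 0.013 0.433 0.901
outer loop
vertex 2.347 -0.063 4.61
vertex 2.591 0.358 4.404
vertex 1.904 0.416 4.386
endloop
endfacet
facet normal -0.853 0.245 0.460
outer loop
vertex 1.799 1.999 -2.438
vertex 2.889 3.012 -0.956
vertex 1.713 3.488 -3.392
endloop
endfacet
facet normal -0.519 -0.482 -0.706
outer loop
vertex 3.591 2.948 -4.404
vertex 1.799 1.999 -2.438
vertex 1.713 3.488 -3.392
endloop
endfacet
facet normal -0.853 0.245 0.460
outer loop
vertex 1.713 3.488 -3.392
vertex 2.889 3.012 -0.956
vertex 2.803 4.5 -1.909
endloop
endfacet
facet normal -0.048 0.841 -0.539
outer loop
vertex 2.803 4.5 -1.909
vertex 3.591 2.948 -4.404
vertex 1.713 3.488 -3.392
endloop
endfacet
facet normal 0.049 -0.841 0.539
outer loop
vertex 1.799 1.999 -2.438
vertex 4.767 2.472 -1.968
vertex 2.889 3.012 -0.956
endloop
endfacet
facet normal -0.519 -0.482 -0.706
outer loop
vertex 3.677 1.46 -3.451
vertex 1.799 1.999 -2.438
vertex 3.591 2.948 -4.404
endloop
endfacet
facet normal 0.049 -0.841 0.538
outer loop
vertex 3.677 1.46 -3.451
vertex 4.767 2.472 -1.968
vertex 1.799 1.999 -2.438
endloop
endfacet
facet normal 0.519 0.482 0.706
outer loop
vertex 2.889 3.012 -0.956
vertex 4.767 2.472 -1.968
vertex 2.803 4.5 -1.909
endloop
endfacet
facet normal -0.049 0.841 -0.539
outer loop
vertex 4.681 3.961 -2.922
vertex 3.591 2.948 -4.404
vertex 2.803 4.5 -1.909
endloop
endfacet
facet normal 0.519 0.482 0.706
outer loop
vertex 2.803 4.5 -1.909
vertex 4.767 2.472 -1.968
vertex 4.681 3.961 -2.922
endloop
endfacet
facet normal 0.853 -0.245 -0.460
outer loop
vertex 4.681 3.961 -2.922
vertex 3.677 1.46 -3.451
vertex 3.591 2.948 -4.404
endloop
endfacet
facet normal 0.853 -0.245 -0.460
outer loop
vertex 4.767 2.472 -1.968
vertex 3.677 1.46 -3.451
vertex 4.681 3.961 -2.922
endloop
endfacet

endsolid


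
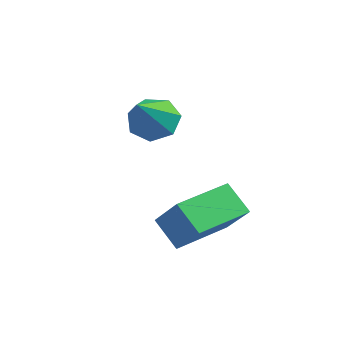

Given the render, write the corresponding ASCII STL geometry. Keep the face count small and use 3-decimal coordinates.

solid 
facet normal -0.242 0.690 -0.682
outer loop
vertex -3.152 -1.618 -1.06
vertex -3.994 -1.554 -0.697
vertex -3.239 -1.076 -0.481
endloop
endfacet
facet normal 0.987 -0.011 0.158
outer loop
vertex -3.152 -1.618 -1.06
vertex -3.239 -1.076 -0.481
vertex -3.466 -3.066 0.797
endloop
endfacet
facet normal -0.242 0.690 -0.682
outer loop
vertex -3.239 -1.076 -0.481
vertex -3.994 -1.554 -0.697
vertex -3.895 -0.894 -0.064
endloop
endfacet
facet normal 0.568 0.398 0.720
outer loop
vertex -3.239 -1.076 -0.481
vertex -3.895 -0.894 -0.064
vertex -3.466 -3.066 0.797
endloop
endfacet
facet normal -0.241 0.690 -0.682
outer loop
vertex -3.895 -0.894 -0.064
vertex -3.994 -1.554 -0.697
vertex -4.626 -1.209 -0.124
endloop
endfacet
facet normal -0.215 0.323 0.922
outer loop
vertex -3.895 -0.894 -0.064
vertex -4.626 -1.209 -0.124
vertex -3.466 -3.066 0.797
endloop
endfacet
facet normal -0.242 0.690 -0.682
outer loop
vertex -4.626 -1.209 -0.124
vertex -3.994 -1.554 -0.697
vertex -4.882 -1.784 -0.615
endloop
endfacet
facet normal -0.771 -0.179 0.611
outer loop
vertex -4.626 -1.209 -0.124
vertex -4.882 -1.784 -0.615
vertex -3.466 -3.066 0.797
endloop
endfacet
facet normal -0.242 0.690 -0.682
outer loop
vertex -4.882 -1.784 -0.615
vertex -3.994 -1.554 -0.697
vertex -4.469 -2.186 -1.168
endloop
endfacet
facet normal -0.683 -0.731 0.021
outer loop
vertex -4.882 -1.784 -0.615
vertex -4.469 -2.186 -1.168
vertex -3.466 -3.066 0.797
endloop
endfacet
facet normal -0.242 0.690 -0.682
outer loop
vertex -4.469 -2.186 -1.168
vertex -3.994 -1.554 -0.697
vertex -3.699 -2.112 -1.366
endloop
endfacet
facet normal -0.015 -0.915 -0.402
outer loop
vertex -4.469 -2.186 -1.168
vertex -3.699 -2.112 -1.366
vertex -3.466 -3.066 0.797
endloop
endfacet
facet normal -0.242 0.690 -0.682
outer loop
vertex -3.699 -2.112 -1.366
vertex -3.994 -1.554 -0.697
vertex -3.152 -1.618 -1.06
endloop
endfacet
facet normal 0.728 -0.595 -0.341
outer loop
vertex -3.699 -2.112 -1.366
vertex -3.152 -1.618 -1.06
vertex -3.466 -3.066 0.797
endloop
endfacet
facet normal -0.749 0.118 0.652
outer loop
vertex -1.104 -4.058 -2.343
vertex -0.704 -1.988 -2.257
vertex -2.17 -3.799 -3.616
endloop
endfacet
facet normal -0.190 -0.981 -0.041
outer loop
vertex -1.196 -3.952 -4.463
vertex -1.104 -4.058 -2.343
vertex -2.17 -3.799 -3.616
endloop
endfacet
facet normal -0.749 0.117 0.652
outer loop
vertex -2.17 -3.799 -3.616
vertex -0.704 -1.988 -2.257
vertex -1.77 -1.729 -3.529
endloop
endfacet
facet normal -0.634 0.154 -0.757
outer loop
vertex -1.77 -1.729 -3.529
vertex -1.196 -3.952 -4.463
vertex -2.17 -3.799 -3.616
endloop
endfacet
facet normal 0.634 -0.154 0.757
outer loop
vertex -1.104 -4.058 -2.343
vertex 0.27 -2.141 -3.104
vertex -0.704 -1.988 -2.257
endloop
endfacet
facet normal -0.190 -0.981 -0.041
outer loop
vertex -0.13 -4.211 -3.191
vertex -1.104 -4.058 -2.343
vertex -1.196 -3.952 -4.463
endloop
endfacet
facet normal 0.635 -0.154 0.757
outer loop
vertex -0.13 -4.211 -3.191
vertex 0.27 -2.141 -3.104
vertex -1.104 -4.058 -2.343
endloop
endfacet
facet normal 0.190 0.981 0.041
outer loop
vertex -0.704 -1.988 -2.257
vertex 0.27 -2.141 -3.104
vertex -1.77 -1.729 -3.529
endloop
endfacet
facet normal -0.635 0.154 -0.757
outer loop
vertex -0.796 -1.882 -4.377
vertex -1.196 -3.952 -4.463
vertex -1.77 -1.729 -3.529
endloop
endfacet
facet normal 0.190 0.981 0.041
outer loop
vertex -1.77 -1.729 -3.529
vertex 0.27 -2.141 -3.104
vertex -0.796 -1.882 -4.377
endloop
endfacet
facet normal 0.749 -0.118 -0.652
outer loop
vertex -0.796 -1.882 -4.377
vertex -0.13 -4.211 -3.191
vertex -1.196 -3.952 -4.463
endloop
endfacet
facet normal 0.749 -0.117 -0.652
outer loop
vertex 0.27 -2.141 -3.104
vertex -0.13 -4.211 -3.191
vertex -0.796 -1.882 -4.377
endloop
endfacet

endsolid


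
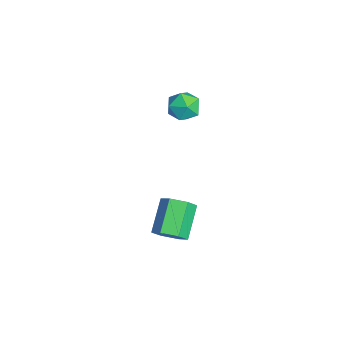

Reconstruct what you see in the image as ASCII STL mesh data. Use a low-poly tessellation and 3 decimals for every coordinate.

solid 
facet normal 0.722 -0.341 -0.601
outer loop
vertex 5.014 -4.123 0.335
vertex 4.66 -3.579 -0.399
vertex 5.338 -3.207 0.204
endloop
endfacet
facet normal 0.607 -0.102 0.788
outer loop
vertex 5.014 -4.123 0.335
vertex 5.338 -3.207 0.204
vertex 3.453 -3.385 1.634
endloop
endfacet
facet normal 0.607 -0.101 0.788
outer loop
vertex 3.453 -3.385 1.634
vertex 5.338 -3.207 0.204
vertex 3.777 -2.47 1.502
endloop
endfacet
facet normal -0.723 0.342 0.601
outer loop
vertex 3.453 -3.385 1.634
vertex 3.777 -2.47 1.502
vertex 3.1 -2.841 0.899
endloop
endfacet
facet normal 0.722 -0.342 -0.601
outer loop
vertex 5.338 -3.207 0.204
vertex 4.66 -3.579 -0.399
vertex 4.984 -2.663 -0.531
endloop
endfacet
facet normal 0.589 0.759 0.278
outer loop
vertex 5.338 -3.207 0.204
vertex 4.984 -2.663 -0.531
vertex 3.777 -2.47 1.502
endloop
endfacet
facet normal 0.589 0.759 0.278
outer loop
vertex 3.777 -2.47 1.502
vertex 4.984 -2.663 -0.531
vertex 3.423 -1.926 0.768
endloop
endfacet
facet normal -0.723 0.341 0.601
outer loop
vertex 3.777 -2.47 1.502
vertex 3.423 -1.926 0.768
vertex 3.1 -2.841 0.899
endloop
endfacet
facet normal 0.723 -0.342 -0.600
outer loop
vertex 4.984 -2.663 -0.531
vertex 4.66 -3.579 -0.399
vertex 4.307 -3.035 -1.134
endloop
endfacet
facet normal -0.018 0.860 -0.510
outer loop
vertex 4.984 -2.663 -0.531
vertex 4.307 -3.035 -1.134
vertex 3.423 -1.926 0.768
endloop
endfacet
facet normal -0.017 0.860 -0.510
outer loop
vertex 3.423 -1.926 0.768
vertex 4.307 -3.035 -1.134
vertex 2.746 -2.297 0.165
endloop
endfacet
facet normal -0.723 0.341 0.601
outer loop
vertex 3.423 -1.926 0.768
vertex 2.746 -2.297 0.165
vertex 3.1 -2.841 0.899
endloop
endfacet
facet normal 0.723 -0.342 -0.601
outer loop
vertex 4.307 -3.035 -1.134
vertex 4.66 -3.579 -0.399
vertex 3.983 -3.95 -1.002
endloop
endfacet
facet normal -0.608 0.101 -0.788
outer loop
vertex 4.307 -3.035 -1.134
vertex 3.983 -3.95 -1.002
vertex 2.746 -2.297 0.165
endloop
endfacet
facet normal -0.607 0.102 -0.788
outer loop
vertex 2.746 -2.297 0.165
vertex 3.983 -3.95 -1.002
vertex 2.422 -3.213 0.296
endloop
endfacet
facet normal -0.722 0.341 0.601
outer loop
vertex 2.746 -2.297 0.165
vertex 2.422 -3.213 0.296
vertex 3.1 -2.841 0.899
endloop
endfacet
facet normal 0.723 -0.341 -0.601
outer loop
vertex 3.983 -3.95 -1.002
vertex 4.66 -3.579 -0.399
vertex 4.337 -4.494 -0.268
endloop
endfacet
facet normal -0.589 -0.759 -0.278
outer loop
vertex 3.983 -3.95 -1.002
vertex 4.337 -4.494 -0.268
vertex 2.422 -3.213 0.296
endloop
endfacet
facet normal -0.589 -0.759 -0.278
outer loop
vertex 2.422 -3.213 0.296
vertex 4.337 -4.494 -0.268
vertex 2.776 -3.757 1.031
endloop
endfacet
facet normal -0.722 0.342 0.601
outer loop
vertex 2.422 -3.213 0.296
vertex 2.776 -3.757 1.031
vertex 3.1 -2.841 0.899
endloop
endfacet
facet normal 0.723 -0.341 -0.601
outer loop
vertex 4.337 -4.494 -0.268
vertex 4.66 -3.579 -0.399
vertex 5.014 -4.123 0.335
endloop
endfacet
facet normal 0.018 -0.860 0.509
outer loop
vertex 4.337 -4.494 -0.268
vertex 5.014 -4.123 0.335
vertex 2.776 -3.757 1.031
endloop
endfacet
facet normal 0.018 -0.860 0.510
outer loop
vertex 2.776 -3.757 1.031
vertex 5.014 -4.123 0.335
vertex 3.453 -3.385 1.634
endloop
endfacet
facet normal -0.723 0.342 0.600
outer loop
vertex 2.776 -3.757 1.031
vertex 3.453 -3.385 1.634
vertex 3.1 -2.841 0.899
endloop
endfacet
facet normal 0.287 0.319 0.903
outer loop
vertex -2.695 -0.808 4.231
vertex -2.92 -1.782 4.647
vertex -1.93 -1.575 4.259
endloop
endfacet
facet normal 0.646 0.658 0.387
outer loop
vertex -2.695 -0.808 4.231
vertex -1.93 -1.575 4.259
vertex -2.039 -0.951 3.38
endloop
endfacet
facet normal 0.171 0.985 -0.034
outer loop
vertex -2.695 -0.808 4.231
vertex -2.039 -0.951 3.38
vertex -3.096 -0.773 3.226
endloop
endfacet
facet normal -0.481 0.848 0.221
outer loop
vertex -2.695 -0.808 4.231
vertex -3.096 -0.773 3.226
vertex -3.64 -1.286 4.009
endloop
endfacet
facet normal -0.409 0.437 0.801
outer loop
vertex -2.695 -0.808 4.231
vertex -3.64 -1.286 4.009
vertex -2.92 -1.782 4.647
endloop
endfacet
facet normal 0.986 0.166 -0.004
outer loop
vertex -2.039 -0.951 3.38
vertex -1.93 -1.575 4.259
vertex -1.86 -2.014 3.271
endloop
endfacet
facet normal 0.405 -0.381 0.831
outer loop
vertex -1.93 -1.575 4.259
vertex -2.92 -1.782 4.647
vertex -2.404 -2.527 4.054
endloop
endfacet
facet normal -0.721 -0.190 0.666
outer loop
vertex -2.92 -1.782 4.647
vertex -3.64 -1.286 4.009
vertex -3.461 -2.349 3.9
endloop
endfacet
facet normal -0.837 0.475 -0.270
outer loop
vertex -3.64 -1.286 4.009
vertex -3.096 -0.773 3.226
vertex -3.57 -1.725 3.021
endloop
endfacet
facet normal 0.217 0.695 -0.685
outer loop
vertex -3.096 -0.773 3.226
vertex -2.039 -0.951 3.38
vertex -2.58 -1.518 2.633
endloop
endfacet
facet normal 0.481 -0.848 -0.221
outer loop
vertex -2.805 -2.492 3.049
vertex -1.86 -2.014 3.271
vertex -2.404 -2.527 4.054
endloop
endfacet
facet normal -0.171 -0.985 0.034
outer loop
vertex -2.805 -2.492 3.049
vertex -2.404 -2.527 4.054
vertex -3.461 -2.349 3.9
endloop
endfacet
facet normal -0.646 -0.658 -0.387
outer loop
vertex -2.805 -2.492 3.049
vertex -3.461 -2.349 3.9
vertex -3.57 -1.725 3.021
endloop
endfacet
facet normal -0.287 -0.319 -0.903
outer loop
vertex -2.805 -2.492 3.049
vertex -3.57 -1.725 3.021
vertex -2.58 -1.518 2.633
endloop
endfacet
facet normal 0.409 -0.437 -0.801
outer loop
vertex -2.805 -2.492 3.049
vertex -2.58 -1.518 2.633
vertex -1.86 -2.014 3.271
endloop
endfacet
facet normal 0.837 -0.475 0.270
outer loop
vertex -2.404 -2.527 4.054
vertex -1.86 -2.014 3.271
vertex -1.93 -1.575 4.259
endloop
endfacet
facet normal -0.217 -0.695 0.685
outer loop
vertex -3.461 -2.349 3.9
vertex -2.404 -2.527 4.054
vertex -2.92 -1.782 4.647
endloop
endfacet
facet normal -0.986 -0.166 0.004
outer loop
vertex -3.57 -1.725 3.021
vertex -3.461 -2.349 3.9
vertex -3.64 -1.286 4.009
endloop
endfacet
facet normal -0.405 0.381 -0.831
outer loop
vertex -2.58 -1.518 2.633
vertex -3.57 -1.725 3.021
vertex -3.096 -0.773 3.226
endloop
endfacet
facet normal 0.721 0.190 -0.666
outer loop
vertex -1.86 -2.014 3.271
vertex -2.58 -1.518 2.633
vertex -2.039 -0.951 3.38
endloop
endfacet

endsolid


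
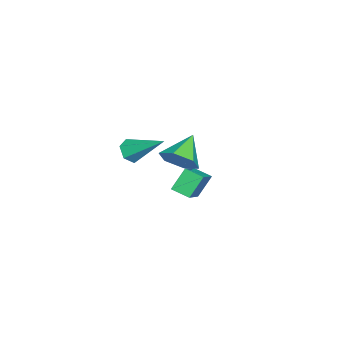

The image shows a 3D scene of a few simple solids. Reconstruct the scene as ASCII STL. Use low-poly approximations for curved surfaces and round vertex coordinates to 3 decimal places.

solid 
facet normal -0.197 -0.815 -0.545
outer loop
vertex 2.376 0.171 2.947
vertex 1.768 0.27 3.019
vertex 2.068 0.52 2.537
endloop
endfacet
facet normal 0.867 0.362 -0.343
outer loop
vertex 2.376 0.171 2.947
vertex 2.068 0.52 2.537
vertex 2.132 1.77 4.021
endloop
endfacet
facet normal -0.198 -0.815 -0.545
outer loop
vertex 2.068 0.52 2.537
vertex 1.768 0.27 3.019
vertex 1.461 0.619 2.609
endloop
endfacet
facet normal 0.048 0.763 -0.645
outer loop
vertex 2.068 0.52 2.537
vertex 1.461 0.619 2.609
vertex 2.132 1.77 4.021
endloop
endfacet
facet normal -0.198 -0.815 -0.545
outer loop
vertex 1.461 0.619 2.609
vertex 1.768 0.27 3.019
vertex 1.161 0.37 3.09
endloop
endfacet
facet normal -0.763 0.629 -0.150
outer loop
vertex 1.461 0.619 2.609
vertex 1.161 0.37 3.09
vertex 2.132 1.77 4.021
endloop
endfacet
facet normal -0.198 -0.815 -0.545
outer loop
vertex 1.161 0.37 3.09
vertex 1.768 0.27 3.019
vertex 1.468 0.021 3.5
endloop
endfacet
facet normal -0.757 0.095 0.647
outer loop
vertex 1.161 0.37 3.09
vertex 1.468 0.021 3.5
vertex 2.132 1.77 4.021
endloop
endfacet
facet normal -0.196 -0.815 -0.545
outer loop
vertex 1.468 0.021 3.5
vertex 1.768 0.27 3.019
vertex 2.076 -0.078 3.429
endloop
endfacet
facet normal 0.061 -0.306 0.950
outer loop
vertex 1.468 0.021 3.5
vertex 2.076 -0.078 3.429
vertex 2.132 1.77 4.021
endloop
endfacet
facet normal -0.197 -0.816 -0.544
outer loop
vertex 2.076 -0.078 3.429
vertex 1.768 0.27 3.019
vertex 2.376 0.171 2.947
endloop
endfacet
facet normal 0.874 -0.172 0.455
outer loop
vertex 2.076 -0.078 3.429
vertex 2.376 0.171 2.947
vertex 2.132 1.77 4.021
endloop
endfacet
facet normal -0.471 0.379 0.797
outer loop
vertex -4.627 1.373 -1.681
vertex -2.936 1.392 -0.69
vertex -4.458 2.225 -1.986
endloop
endfacet
facet normal -0.863 -0.010 -0.506
outer loop
vertex -3.864 1.748 -2.99
vertex -4.627 1.373 -1.681
vertex -4.458 2.225 -1.986
endloop
endfacet
facet normal -0.471 0.379 0.797
outer loop
vertex -4.458 2.225 -1.986
vertex -2.936 1.392 -0.69
vertex -2.767 2.243 -0.995
endloop
endfacet
facet normal 0.184 0.926 -0.331
outer loop
vertex -2.767 2.243 -0.995
vertex -3.864 1.748 -2.99
vertex -4.458 2.225 -1.986
endloop
endfacet
facet normal -0.184 -0.926 0.331
outer loop
vertex -4.627 1.373 -1.681
vertex -2.342 0.915 -1.694
vertex -2.936 1.392 -0.69
endloop
endfacet
facet normal -0.863 -0.010 -0.506
outer loop
vertex -4.033 0.897 -2.685
vertex -4.627 1.373 -1.681
vertex -3.864 1.748 -2.99
endloop
endfacet
facet normal -0.184 -0.926 0.330
outer loop
vertex -4.033 0.897 -2.685
vertex -2.342 0.915 -1.694
vertex -4.627 1.373 -1.681
endloop
endfacet
facet normal 0.863 0.010 0.506
outer loop
vertex -2.936 1.392 -0.69
vertex -2.342 0.915 -1.694
vertex -2.767 2.243 -0.995
endloop
endfacet
facet normal 0.183 0.926 -0.331
outer loop
vertex -2.173 1.767 -1.999
vertex -3.864 1.748 -2.99
vertex -2.767 2.243 -0.995
endloop
endfacet
facet normal 0.863 0.010 0.506
outer loop
vertex -2.767 2.243 -0.995
vertex -2.342 0.915 -1.694
vertex -2.173 1.767 -1.999
endloop
endfacet
facet normal 0.471 -0.379 -0.797
outer loop
vertex -2.173 1.767 -1.999
vertex -4.033 0.897 -2.685
vertex -3.864 1.748 -2.99
endloop
endfacet
facet normal 0.471 -0.379 -0.797
outer loop
vertex -2.342 0.915 -1.694
vertex -4.033 0.897 -2.685
vertex -2.173 1.767 -1.999
endloop
endfacet
facet normal 0.790 -0.198 -0.581
outer loop
vertex 1.701 2.856 2.772
vertex 1.266 2.15 2.421
vertex 1.189 2.962 2.04
endloop
endfacet
facet normal -0.158 0.956 0.249
outer loop
vertex 1.701 2.856 2.772
vertex 1.189 2.962 2.04
vertex 0.074 2.45 3.299
endloop
endfacet
facet normal 0.789 -0.198 -0.582
outer loop
vertex 1.189 2.962 2.04
vertex 1.266 2.15 2.421
vertex 0.753 2.256 1.689
endloop
endfacet
facet normal -0.698 0.614 -0.368
outer loop
vertex 1.189 2.962 2.04
vertex 0.753 2.256 1.689
vertex 0.074 2.45 3.299
endloop
endfacet
facet normal 0.789 -0.198 -0.582
outer loop
vertex 0.753 2.256 1.689
vertex 1.266 2.15 2.421
vertex 0.831 1.445 2.071
endloop
endfacet
facet normal -0.902 -0.252 -0.350
outer loop
vertex 0.753 2.256 1.689
vertex 0.831 1.445 2.071
vertex 0.074 2.45 3.299
endloop
endfacet
facet normal 0.789 -0.199 -0.581
outer loop
vertex 0.831 1.445 2.071
vertex 1.266 2.15 2.421
vertex 1.343 1.339 2.803
endloop
endfacet
facet normal -0.566 -0.774 0.284
outer loop
vertex 0.831 1.445 2.071
vertex 1.343 1.339 2.803
vertex 0.074 2.45 3.299
endloop
endfacet
facet normal 0.789 -0.199 -0.581
outer loop
vertex 1.343 1.339 2.803
vertex 1.266 2.15 2.421
vertex 1.778 2.044 3.153
endloop
endfacet
facet normal -0.026 -0.432 0.902
outer loop
vertex 1.343 1.339 2.803
vertex 1.778 2.044 3.153
vertex 0.074 2.45 3.299
endloop
endfacet
facet normal 0.790 -0.198 -0.581
outer loop
vertex 1.778 2.044 3.153
vertex 1.266 2.15 2.421
vertex 1.701 2.856 2.772
endloop
endfacet
facet normal 0.179 0.432 0.884
outer loop
vertex 1.778 2.044 3.153
vertex 1.701 2.856 2.772
vertex 0.074 2.45 3.299
endloop
endfacet

endsolid


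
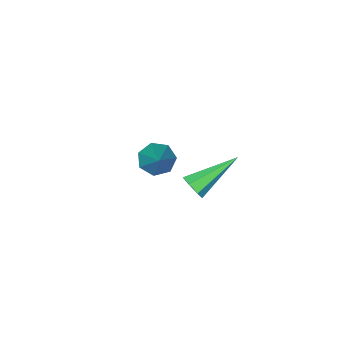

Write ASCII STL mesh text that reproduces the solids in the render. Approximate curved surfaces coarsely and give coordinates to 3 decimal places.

solid 
facet normal -0.467 -0.601 -0.649
outer loop
vertex -1.19 -3.72 -3.398
vertex -1.615 -3.126 -3.642
vertex -0.934 -3.37 -3.906
endloop
endfacet
facet normal 0.907 -0.367 0.204
outer loop
vertex -1.19 -3.72 -3.398
vertex -0.934 -3.37 -3.906
vertex -0.705 -1.954 -2.378
endloop
endfacet
facet normal -0.467 -0.602 -0.648
outer loop
vertex -0.934 -3.37 -3.906
vertex -1.615 -3.126 -3.642
vertex -1.191 -2.837 -4.216
endloop
endfacet
facet normal 0.907 0.233 -0.352
outer loop
vertex -0.934 -3.37 -3.906
vertex -1.191 -2.837 -4.216
vertex -0.705 -1.954 -2.378
endloop
endfacet
facet normal -0.466 -0.603 -0.648
outer loop
vertex -1.191 -2.837 -4.216
vertex -1.615 -3.126 -3.642
vertex -1.768 -2.522 -4.094
endloop
endfacet
facet normal 0.341 0.809 -0.479
outer loop
vertex -1.191 -2.837 -4.216
vertex -1.768 -2.522 -4.094
vertex -0.705 -1.954 -2.378
endloop
endfacet
facet normal -0.467 -0.603 -0.647
outer loop
vertex -1.768 -2.522 -4.094
vertex -1.615 -3.126 -3.642
vertex -2.229 -2.662 -3.631
endloop
endfacet
facet normal -0.364 0.928 -0.082
outer loop
vertex -1.768 -2.522 -4.094
vertex -2.229 -2.662 -3.631
vertex -0.705 -1.954 -2.378
endloop
endfacet
facet normal -0.466 -0.602 -0.648
outer loop
vertex -2.229 -2.662 -3.631
vertex -1.615 -3.126 -3.642
vertex -2.228 -3.152 -3.177
endloop
endfacet
facet normal -0.677 0.500 0.541
outer loop
vertex -2.229 -2.662 -3.631
vertex -2.228 -3.152 -3.177
vertex -0.705 -1.954 -2.378
endloop
endfacet
facet normal -0.467 -0.601 -0.649
outer loop
vertex -2.228 -3.152 -3.177
vertex -1.615 -3.126 -3.642
vertex -1.766 -3.623 -3.073
endloop
endfacet
facet normal -0.362 -0.152 0.919
outer loop
vertex -2.228 -3.152 -3.177
vertex -1.766 -3.623 -3.073
vertex -0.705 -1.954 -2.378
endloop
endfacet
facet normal -0.467 -0.601 -0.649
outer loop
vertex -1.766 -3.623 -3.073
vertex -1.615 -3.126 -3.642
vertex -1.19 -3.72 -3.398
endloop
endfacet
facet normal 0.343 -0.539 0.769
outer loop
vertex -1.766 -3.623 -3.073
vertex -1.19 -3.72 -3.398
vertex -0.705 -1.954 -2.378
endloop
endfacet
facet normal 0.844 -0.238 -0.481
outer loop
vertex 1.484 2.075 0.426
vertex 1.186 1.938 -0.029
vertex 1.405 2.435 0.109
endloop
endfacet
facet normal 0.293 0.667 0.685
outer loop
vertex 1.484 2.075 0.426
vertex 1.405 2.435 0.109
vertex -0.526 2.422 0.949
endloop
endfacet
facet normal 0.843 -0.238 -0.482
outer loop
vertex 1.405 2.435 0.109
vertex 1.186 1.938 -0.029
vertex 1.161 2.421 -0.311
endloop
endfacet
facet normal -0.017 1.000 -0.023
outer loop
vertex 1.405 2.435 0.109
vertex 1.161 2.421 -0.311
vertex -0.526 2.422 0.949
endloop
endfacet
facet normal 0.843 -0.238 -0.482
outer loop
vertex 1.161 2.421 -0.311
vertex 1.186 1.938 -0.029
vertex 0.936 2.044 -0.519
endloop
endfacet
facet normal -0.467 0.624 -0.626
outer loop
vertex 1.161 2.421 -0.311
vertex 0.936 2.044 -0.519
vertex -0.526 2.422 0.949
endloop
endfacet
facet normal 0.844 -0.237 -0.482
outer loop
vertex 0.936 2.044 -0.519
vertex 1.186 1.938 -0.029
vertex 0.9 1.587 -0.357
endloop
endfacet
facet normal -0.720 -0.181 -0.670
outer loop
vertex 0.936 2.044 -0.519
vertex 0.9 1.587 -0.357
vertex -0.526 2.422 0.949
endloop
endfacet
facet normal 0.844 -0.238 -0.481
outer loop
vertex 0.9 1.587 -0.357
vertex 1.186 1.938 -0.029
vertex 1.079 1.395 0.052
endloop
endfacet
facet normal -0.583 -0.804 -0.122
outer loop
vertex 0.9 1.587 -0.357
vertex 1.079 1.395 0.052
vertex -0.526 2.422 0.949
endloop
endfacet
facet normal 0.843 -0.238 -0.482
outer loop
vertex 1.079 1.395 0.052
vertex 1.186 1.938 -0.029
vertex 1.339 1.612 0.4
endloop
endfacet
facet normal -0.160 -0.779 0.606
outer loop
vertex 1.079 1.395 0.052
vertex 1.339 1.612 0.4
vertex -0.526 2.422 0.949
endloop
endfacet
facet normal 0.844 -0.237 -0.481
outer loop
vertex 1.339 1.612 0.4
vertex 1.186 1.938 -0.029
vertex 1.484 2.075 0.426
endloop
endfacet
facet normal 0.229 -0.126 0.965
outer loop
vertex 1.339 1.612 0.4
vertex 1.484 2.075 0.426
vertex -0.526 2.422 0.949
endloop
endfacet

endsolid


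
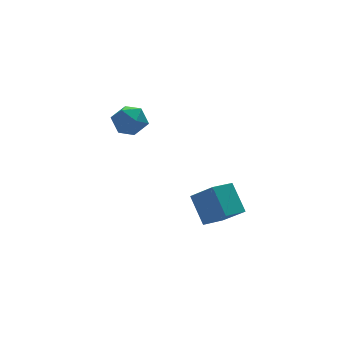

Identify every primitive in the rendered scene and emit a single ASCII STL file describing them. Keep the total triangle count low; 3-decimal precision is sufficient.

solid 
facet normal -0.935 -0.253 0.249
outer loop
vertex -1.351 -3.032 -2.536
vertex -1.37 -1.98 -1.538
vertex -1.848 -2.137 -3.49
endloop
endfacet
facet normal 0.014 -0.726 -0.688
outer loop
vertex -0.83 -1.86 -3.762
vertex -1.351 -3.032 -2.536
vertex -1.848 -2.137 -3.49
endloop
endfacet
facet normal -0.935 -0.254 0.249
outer loop
vertex -1.848 -2.137 -3.49
vertex -1.37 -1.98 -1.538
vertex -1.868 -1.084 -2.492
endloop
endfacet
facet normal -0.356 0.639 -0.682
outer loop
vertex -1.868 -1.084 -2.492
vertex -0.83 -1.86 -3.762
vertex -1.848 -2.137 -3.49
endloop
endfacet
facet normal 0.356 -0.640 0.681
outer loop
vertex -1.351 -3.032 -2.536
vertex -0.352 -1.703 -1.81
vertex -1.37 -1.98 -1.538
endloop
endfacet
facet normal 0.013 -0.726 -0.688
outer loop
vertex -0.332 -2.756 -2.808
vertex -1.351 -3.032 -2.536
vertex -0.83 -1.86 -3.762
endloop
endfacet
facet normal 0.355 -0.639 0.682
outer loop
vertex -0.332 -2.756 -2.808
vertex -0.352 -1.703 -1.81
vertex -1.351 -3.032 -2.536
endloop
endfacet
facet normal -0.013 0.725 0.688
outer loop
vertex -1.37 -1.98 -1.538
vertex -0.352 -1.703 -1.81
vertex -1.868 -1.084 -2.492
endloop
endfacet
facet normal -0.355 0.640 -0.681
outer loop
vertex -0.849 -0.808 -2.764
vertex -0.83 -1.86 -3.762
vertex -1.868 -1.084 -2.492
endloop
endfacet
facet normal -0.013 0.726 0.688
outer loop
vertex -1.868 -1.084 -2.492
vertex -0.352 -1.703 -1.81
vertex -0.849 -0.808 -2.764
endloop
endfacet
facet normal 0.935 0.254 -0.250
outer loop
vertex -0.849 -0.808 -2.764
vertex -0.332 -2.756 -2.808
vertex -0.83 -1.86 -3.762
endloop
endfacet
facet normal 0.935 0.254 -0.249
outer loop
vertex -0.352 -1.703 -1.81
vertex -0.332 -2.756 -2.808
vertex -0.849 -0.808 -2.764
endloop
endfacet
facet normal -0.453 0.603 0.657
outer loop
vertex -3.168 3.384 -0.165
vertex -2.898 2.907 0.459
vertex -2.436 3.544 0.193
endloop
endfacet
facet normal -0.249 0.965 0.077
outer loop
vertex -3.168 3.384 -0.165
vertex -2.436 3.544 0.193
vertex -2.514 3.59 -0.633
endloop
endfacet
facet normal -0.561 0.667 -0.490
outer loop
vertex -3.168 3.384 -0.165
vertex -2.514 3.59 -0.633
vertex -3.024 2.982 -0.877
endloop
endfacet
facet normal -0.958 0.120 -0.261
outer loop
vertex -3.168 3.384 -0.165
vertex -3.024 2.982 -0.877
vertex -3.261 2.56 -0.202
endloop
endfacet
facet normal -0.891 0.080 0.447
outer loop
vertex -3.168 3.384 -0.165
vertex -3.261 2.56 -0.202
vertex -2.898 2.907 0.459
endloop
endfacet
facet normal 0.458 0.889 0.006
outer loop
vertex -2.514 3.59 -0.633
vertex -2.436 3.544 0.193
vertex -1.839 3.24 -0.298
endloop
endfacet
facet normal 0.127 0.302 0.945
outer loop
vertex -2.436 3.544 0.193
vertex -2.898 2.907 0.459
vertex -2.076 2.818 0.377
endloop
endfacet
facet normal -0.582 -0.543 0.605
outer loop
vertex -2.898 2.907 0.459
vertex -3.261 2.56 -0.202
vertex -2.586 2.21 0.133
endloop
endfacet
facet normal -0.690 -0.480 -0.542
outer loop
vertex -3.261 2.56 -0.202
vertex -3.024 2.982 -0.877
vertex -2.664 2.256 -0.693
endloop
endfacet
facet normal -0.047 0.406 -0.913
outer loop
vertex -3.024 2.982 -0.877
vertex -2.514 3.59 -0.633
vertex -2.202 2.893 -0.959
endloop
endfacet
facet normal 0.958 -0.120 0.261
outer loop
vertex -1.932 2.416 -0.335
vertex -1.839 3.24 -0.298
vertex -2.076 2.818 0.377
endloop
endfacet
facet normal 0.561 -0.667 0.490
outer loop
vertex -1.932 2.416 -0.335
vertex -2.076 2.818 0.377
vertex -2.586 2.21 0.133
endloop
endfacet
facet normal 0.249 -0.965 -0.077
outer loop
vertex -1.932 2.416 -0.335
vertex -2.586 2.21 0.133
vertex -2.664 2.256 -0.693
endloop
endfacet
facet normal 0.453 -0.603 -0.657
outer loop
vertex -1.932 2.416 -0.335
vertex -2.664 2.256 -0.693
vertex -2.202 2.893 -0.959
endloop
endfacet
facet normal 0.891 -0.080 -0.447
outer loop
vertex -1.932 2.416 -0.335
vertex -2.202 2.893 -0.959
vertex -1.839 3.24 -0.298
endloop
endfacet
facet normal 0.690 0.480 0.542
outer loop
vertex -2.076 2.818 0.377
vertex -1.839 3.24 -0.298
vertex -2.436 3.544 0.193
endloop
endfacet
facet normal 0.047 -0.406 0.913
outer loop
vertex -2.586 2.21 0.133
vertex -2.076 2.818 0.377
vertex -2.898 2.907 0.459
endloop
endfacet
facet normal -0.458 -0.889 -0.006
outer loop
vertex -2.664 2.256 -0.693
vertex -2.586 2.21 0.133
vertex -3.261 2.56 -0.202
endloop
endfacet
facet normal -0.127 -0.302 -0.945
outer loop
vertex -2.202 2.893 -0.959
vertex -2.664 2.256 -0.693
vertex -3.024 2.982 -0.877
endloop
endfacet
facet normal 0.582 0.543 -0.605
outer loop
vertex -1.839 3.24 -0.298
vertex -2.202 2.893 -0.959
vertex -2.514 3.59 -0.633
endloop
endfacet

endsolid


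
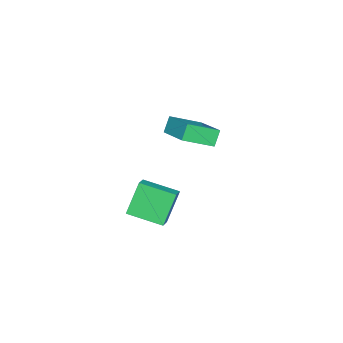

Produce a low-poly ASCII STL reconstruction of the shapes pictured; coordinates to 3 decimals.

solid 
facet normal -0.860 -0.256 -0.441
outer loop
vertex 3.354 -1.7 -1.164
vertex 3.044 -0.027 -1.529
vertex 4.2 -1.88 -2.708
endloop
endfacet
facet normal 0.178 -0.961 0.210
outer loop
vertex 4.896 -1.673 -2.351
vertex 3.354 -1.7 -1.164
vertex 4.2 -1.88 -2.708
endloop
endfacet
facet normal -0.860 -0.256 -0.441
outer loop
vertex 4.2 -1.88 -2.708
vertex 3.044 -0.027 -1.529
vertex 3.89 -0.207 -3.073
endloop
endfacet
facet normal 0.478 -0.102 -0.873
outer loop
vertex 3.89 -0.207 -3.073
vertex 4.896 -1.673 -2.351
vertex 4.2 -1.88 -2.708
endloop
endfacet
facet normal -0.478 0.102 0.873
outer loop
vertex 3.354 -1.7 -1.164
vertex 3.74 0.18 -1.172
vertex 3.044 -0.027 -1.529
endloop
endfacet
facet normal 0.178 -0.961 0.210
outer loop
vertex 4.05 -1.493 -0.807
vertex 3.354 -1.7 -1.164
vertex 4.896 -1.673 -2.351
endloop
endfacet
facet normal -0.478 0.102 0.873
outer loop
vertex 4.05 -1.493 -0.807
vertex 3.74 0.18 -1.172
vertex 3.354 -1.7 -1.164
endloop
endfacet
facet normal -0.178 0.961 -0.210
outer loop
vertex 3.044 -0.027 -1.529
vertex 3.74 0.18 -1.172
vertex 3.89 -0.207 -3.073
endloop
endfacet
facet normal 0.478 -0.102 -0.873
outer loop
vertex 4.586 -0.0 -2.716
vertex 4.896 -1.673 -2.351
vertex 3.89 -0.207 -3.073
endloop
endfacet
facet normal -0.178 0.961 -0.210
outer loop
vertex 3.89 -0.207 -3.073
vertex 3.74 0.18 -1.172
vertex 4.586 -0.0 -2.716
endloop
endfacet
facet normal 0.860 0.256 0.441
outer loop
vertex 4.586 -0.0 -2.716
vertex 4.05 -1.493 -0.807
vertex 4.896 -1.673 -2.351
endloop
endfacet
facet normal 0.860 0.256 0.441
outer loop
vertex 3.74 0.18 -1.172
vertex 4.05 -1.493 -0.807
vertex 4.586 -0.0 -2.716
endloop
endfacet
facet normal -0.570 0.002 0.822
outer loop
vertex 4.221 0.979 4.12
vertex 3.26 2.01 3.452
vertex 3.171 -0.469 3.395
endloop
endfacet
facet normal 0.617 -0.661 0.427
outer loop
vertex 3.66 -0.47 2.688
vertex 4.221 0.979 4.12
vertex 3.171 -0.469 3.395
endloop
endfacet
facet normal -0.569 0.002 0.822
outer loop
vertex 3.171 -0.469 3.395
vertex 3.26 2.01 3.452
vertex 2.209 0.562 2.727
endloop
endfacet
facet normal -0.544 -0.751 -0.375
outer loop
vertex 2.209 0.562 2.727
vertex 3.66 -0.47 2.688
vertex 3.171 -0.469 3.395
endloop
endfacet
facet normal 0.544 0.750 0.375
outer loop
vertex 4.221 0.979 4.12
vertex 3.749 2.009 2.745
vertex 3.26 2.01 3.452
endloop
endfacet
facet normal 0.616 -0.661 0.428
outer loop
vertex 4.711 0.978 3.413
vertex 4.221 0.979 4.12
vertex 3.66 -0.47 2.688
endloop
endfacet
facet normal 0.544 0.751 0.376
outer loop
vertex 4.711 0.978 3.413
vertex 3.749 2.009 2.745
vertex 4.221 0.979 4.12
endloop
endfacet
facet normal -0.616 0.661 -0.427
outer loop
vertex 3.26 2.01 3.452
vertex 3.749 2.009 2.745
vertex 2.209 0.562 2.727
endloop
endfacet
facet normal -0.544 -0.750 -0.376
outer loop
vertex 2.699 0.561 2.02
vertex 3.66 -0.47 2.688
vertex 2.209 0.562 2.727
endloop
endfacet
facet normal -0.616 0.661 -0.428
outer loop
vertex 2.209 0.562 2.727
vertex 3.749 2.009 2.745
vertex 2.699 0.561 2.02
endloop
endfacet
facet normal 0.569 -0.002 -0.822
outer loop
vertex 2.699 0.561 2.02
vertex 4.711 0.978 3.413
vertex 3.66 -0.47 2.688
endloop
endfacet
facet normal 0.569 -0.001 -0.822
outer loop
vertex 3.749 2.009 2.745
vertex 4.711 0.978 3.413
vertex 2.699 0.561 2.02
endloop
endfacet

endsolid


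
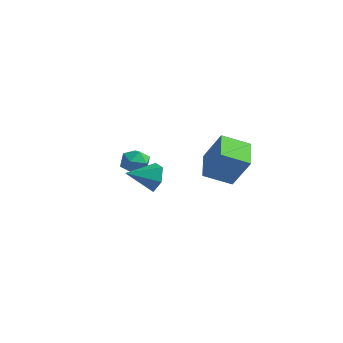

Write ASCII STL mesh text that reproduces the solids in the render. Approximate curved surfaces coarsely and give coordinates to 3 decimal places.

solid 
facet normal -0.281 -0.004 0.960
outer loop
vertex -3.04 -1.297 2.62
vertex -2.927 -2.055 2.65
vertex -2.353 -1.575 2.82
endloop
endfacet
facet normal 0.021 0.618 0.786
outer loop
vertex -3.04 -1.297 2.62
vertex -2.353 -1.575 2.82
vertex -2.4 -0.972 2.347
endloop
endfacet
facet normal -0.352 0.902 0.248
outer loop
vertex -3.04 -1.297 2.62
vertex -2.4 -0.972 2.347
vertex -3.003 -1.08 1.884
endloop
endfacet
facet normal -0.886 0.455 0.090
outer loop
vertex -3.04 -1.297 2.62
vertex -3.003 -1.08 1.884
vertex -3.328 -1.75 2.071
endloop
endfacet
facet normal -0.843 -0.105 0.528
outer loop
vertex -3.04 -1.297 2.62
vertex -3.328 -1.75 2.071
vertex -2.927 -2.055 2.65
endloop
endfacet
facet normal 0.681 0.484 0.549
outer loop
vertex -2.4 -0.972 2.347
vertex -2.353 -1.575 2.82
vertex -1.892 -1.53 2.209
endloop
endfacet
facet normal 0.191 -0.522 0.831
outer loop
vertex -2.353 -1.575 2.82
vertex -2.927 -2.055 2.65
vertex -2.217 -2.2 2.396
endloop
endfacet
facet normal -0.716 -0.685 0.135
outer loop
vertex -2.927 -2.055 2.65
vertex -3.328 -1.75 2.071
vertex -2.82 -2.308 1.933
endloop
endfacet
facet normal -0.786 0.220 -0.577
outer loop
vertex -3.328 -1.75 2.071
vertex -3.003 -1.08 1.884
vertex -2.867 -1.705 1.46
endloop
endfacet
facet normal 0.078 0.944 -0.321
outer loop
vertex -3.003 -1.08 1.884
vertex -2.4 -0.972 2.347
vertex -2.293 -1.225 1.63
endloop
endfacet
facet normal 0.886 -0.455 -0.090
outer loop
vertex -2.18 -1.983 1.66
vertex -1.892 -1.53 2.209
vertex -2.217 -2.2 2.396
endloop
endfacet
facet normal 0.352 -0.902 -0.248
outer loop
vertex -2.18 -1.983 1.66
vertex -2.217 -2.2 2.396
vertex -2.82 -2.308 1.933
endloop
endfacet
facet normal -0.021 -0.618 -0.786
outer loop
vertex -2.18 -1.983 1.66
vertex -2.82 -2.308 1.933
vertex -2.867 -1.705 1.46
endloop
endfacet
facet normal 0.281 0.004 -0.960
outer loop
vertex -2.18 -1.983 1.66
vertex -2.867 -1.705 1.46
vertex -2.293 -1.225 1.63
endloop
endfacet
facet normal 0.843 0.105 -0.528
outer loop
vertex -2.18 -1.983 1.66
vertex -2.293 -1.225 1.63
vertex -1.892 -1.53 2.209
endloop
endfacet
facet normal 0.786 -0.220 0.577
outer loop
vertex -2.217 -2.2 2.396
vertex -1.892 -1.53 2.209
vertex -2.353 -1.575 2.82
endloop
endfacet
facet normal -0.078 -0.944 0.321
outer loop
vertex -2.82 -2.308 1.933
vertex -2.217 -2.2 2.396
vertex -2.927 -2.055 2.65
endloop
endfacet
facet normal -0.681 -0.484 -0.549
outer loop
vertex -2.867 -1.705 1.46
vertex -2.82 -2.308 1.933
vertex -3.328 -1.75 2.071
endloop
endfacet
facet normal -0.191 0.522 -0.831
outer loop
vertex -2.293 -1.225 1.63
vertex -2.867 -1.705 1.46
vertex -3.003 -1.08 1.884
endloop
endfacet
facet normal 0.716 0.685 -0.135
outer loop
vertex -1.892 -1.53 2.209
vertex -2.293 -1.225 1.63
vertex -2.4 -0.972 2.347
endloop
endfacet
facet normal -0.542 -0.118 -0.832
outer loop
vertex -0.658 0.641 1.326
vertex -1.838 1.643 1.953
vertex 0.019 1.82 0.717
endloop
endfacet
facet normal 0.706 -0.600 -0.376
outer loop
vertex 1.018 2.037 2.247
vertex -0.658 0.641 1.326
vertex 0.019 1.82 0.717
endloop
endfacet
facet normal -0.542 -0.118 -0.832
outer loop
vertex 0.019 1.82 0.717
vertex -1.838 1.643 1.953
vertex -1.16 2.822 1.344
endloop
endfacet
facet normal 0.455 0.791 -0.409
outer loop
vertex -1.16 2.822 1.344
vertex 1.018 2.037 2.247
vertex 0.019 1.82 0.717
endloop
endfacet
facet normal -0.455 -0.791 0.409
outer loop
vertex -0.658 0.641 1.326
vertex -0.839 1.86 3.483
vertex -1.838 1.643 1.953
endloop
endfacet
facet normal 0.706 -0.600 -0.376
outer loop
vertex 0.34 0.858 2.856
vertex -0.658 0.641 1.326
vertex 1.018 2.037 2.247
endloop
endfacet
facet normal -0.455 -0.791 0.409
outer loop
vertex 0.34 0.858 2.856
vertex -0.839 1.86 3.483
vertex -0.658 0.641 1.326
endloop
endfacet
facet normal -0.706 0.600 0.376
outer loop
vertex -1.838 1.643 1.953
vertex -0.839 1.86 3.483
vertex -1.16 2.822 1.344
endloop
endfacet
facet normal 0.455 0.791 -0.409
outer loop
vertex -0.162 3.039 2.874
vertex 1.018 2.037 2.247
vertex -1.16 2.822 1.344
endloop
endfacet
facet normal -0.706 0.600 0.376
outer loop
vertex -1.16 2.822 1.344
vertex -0.839 1.86 3.483
vertex -0.162 3.039 2.874
endloop
endfacet
facet normal 0.542 0.118 0.832
outer loop
vertex -0.162 3.039 2.874
vertex 0.34 0.858 2.856
vertex 1.018 2.037 2.247
endloop
endfacet
facet normal 0.543 0.118 0.832
outer loop
vertex -0.839 1.86 3.483
vertex 0.34 0.858 2.856
vertex -0.162 3.039 2.874
endloop
endfacet
facet normal 0.276 0.909 -0.312
outer loop
vertex 1.092 -3.437 1.893
vertex 0.74 -3.103 2.554
vertex 1.527 -3.333 2.58
endloop
endfacet
facet normal 0.586 -0.769 -0.255
outer loop
vertex 1.092 -3.437 1.893
vertex 1.527 -3.333 2.58
vertex 0.36 -4.357 2.986
endloop
endfacet
facet normal 0.276 0.909 -0.312
outer loop
vertex 1.527 -3.333 2.58
vertex 0.74 -3.103 2.554
vertex 1.176 -2.999 3.242
endloop
endfacet
facet normal 0.639 -0.495 0.589
outer loop
vertex 1.527 -3.333 2.58
vertex 1.176 -2.999 3.242
vertex 0.36 -4.357 2.986
endloop
endfacet
facet normal 0.276 0.909 -0.312
outer loop
vertex 1.176 -2.999 3.242
vertex 0.74 -3.103 2.554
vertex 0.389 -2.769 3.216
endloop
endfacet
facet normal -0.074 -0.142 0.987
outer loop
vertex 1.176 -2.999 3.242
vertex 0.389 -2.769 3.216
vertex 0.36 -4.357 2.986
endloop
endfacet
facet normal 0.276 0.909 -0.312
outer loop
vertex 0.389 -2.769 3.216
vertex 0.74 -3.103 2.554
vertex -0.046 -2.873 2.528
endloop
endfacet
facet normal -0.839 -0.063 0.540
outer loop
vertex 0.389 -2.769 3.216
vertex -0.046 -2.873 2.528
vertex 0.36 -4.357 2.986
endloop
endfacet
facet normal 0.276 0.909 -0.313
outer loop
vertex -0.046 -2.873 2.528
vertex 0.74 -3.103 2.554
vertex 0.305 -3.207 1.867
endloop
endfacet
facet normal -0.891 -0.337 -0.303
outer loop
vertex -0.046 -2.873 2.528
vertex 0.305 -3.207 1.867
vertex 0.36 -4.357 2.986
endloop
endfacet
facet normal 0.276 0.909 -0.312
outer loop
vertex 0.305 -3.207 1.867
vertex 0.74 -3.103 2.554
vertex 1.092 -3.437 1.893
endloop
endfacet
facet normal -0.179 -0.691 -0.701
outer loop
vertex 0.305 -3.207 1.867
vertex 1.092 -3.437 1.893
vertex 0.36 -4.357 2.986
endloop
endfacet

endsolid


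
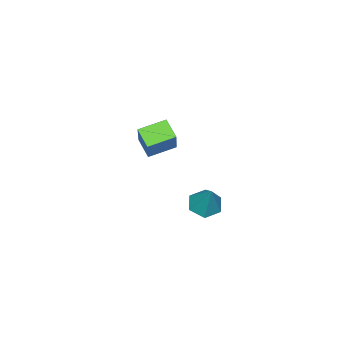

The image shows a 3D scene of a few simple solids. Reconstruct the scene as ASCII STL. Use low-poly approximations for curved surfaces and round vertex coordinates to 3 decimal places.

solid 
facet normal -0.315 -0.415 -0.854
outer loop
vertex -2.678 -3.479 -4.404
vertex -3.364 -3.166 -4.303
vertex -2.826 -2.788 -4.685
endloop
endfacet
facet normal 0.980 0.198 -0.029
outer loop
vertex -2.678 -3.479 -4.404
vertex -2.826 -2.788 -4.685
vertex -2.836 -2.474 -2.877
endloop
endfacet
facet normal -0.315 -0.414 -0.854
outer loop
vertex -2.826 -2.788 -4.685
vertex -3.364 -3.166 -4.303
vertex -3.512 -2.476 -4.583
endloop
endfacet
facet normal 0.390 0.908 -0.155
outer loop
vertex -2.826 -2.788 -4.685
vertex -3.512 -2.476 -4.583
vertex -2.836 -2.474 -2.877
endloop
endfacet
facet normal -0.316 -0.414 -0.854
outer loop
vertex -3.512 -2.476 -4.583
vertex -3.364 -3.166 -4.303
vertex -4.049 -2.854 -4.201
endloop
endfacet
facet normal -0.473 0.861 0.187
outer loop
vertex -3.512 -2.476 -4.583
vertex -4.049 -2.854 -4.201
vertex -2.836 -2.474 -2.877
endloop
endfacet
facet normal -0.316 -0.414 -0.854
outer loop
vertex -4.049 -2.854 -4.201
vertex -3.364 -3.166 -4.303
vertex -3.901 -3.544 -3.921
endloop
endfacet
facet normal -0.748 0.105 0.655
outer loop
vertex -4.049 -2.854 -4.201
vertex -3.901 -3.544 -3.921
vertex -2.836 -2.474 -2.877
endloop
endfacet
facet normal -0.315 -0.415 -0.854
outer loop
vertex -3.901 -3.544 -3.921
vertex -3.364 -3.166 -4.303
vertex -3.216 -3.857 -4.022
endloop
endfacet
facet normal -0.160 -0.603 0.781
outer loop
vertex -3.901 -3.544 -3.921
vertex -3.216 -3.857 -4.022
vertex -2.836 -2.474 -2.877
endloop
endfacet
facet normal -0.315 -0.415 -0.854
outer loop
vertex -3.216 -3.857 -4.022
vertex -3.364 -3.166 -4.303
vertex -2.678 -3.479 -4.404
endloop
endfacet
facet normal 0.704 -0.558 0.440
outer loop
vertex -3.216 -3.857 -4.022
vertex -2.678 -3.479 -4.404
vertex -2.836 -2.474 -2.877
endloop
endfacet
facet normal -0.486 -0.358 -0.797
outer loop
vertex -0.92 -4.676 0.411
vertex -1.903 -4.02 0.715
vertex -0.598 -3.951 -0.111
endloop
endfacet
facet normal 0.806 -0.537 -0.249
outer loop
vertex 0.203 -3.36 1.205
vertex -0.92 -4.676 0.411
vertex -0.598 -3.951 -0.111
endloop
endfacet
facet normal -0.486 -0.358 -0.797
outer loop
vertex -0.598 -3.951 -0.111
vertex -1.903 -4.02 0.715
vertex -1.581 -3.295 0.193
endloop
endfacet
facet normal 0.340 0.763 -0.549
outer loop
vertex -1.581 -3.295 0.193
vertex 0.203 -3.36 1.205
vertex -0.598 -3.951 -0.111
endloop
endfacet
facet normal -0.340 -0.763 0.549
outer loop
vertex -0.92 -4.676 0.411
vertex -1.102 -3.429 2.031
vertex -1.903 -4.02 0.715
endloop
endfacet
facet normal 0.806 -0.537 -0.249
outer loop
vertex -0.119 -4.085 1.727
vertex -0.92 -4.676 0.411
vertex 0.203 -3.36 1.205
endloop
endfacet
facet normal -0.340 -0.763 0.549
outer loop
vertex -0.119 -4.085 1.727
vertex -1.102 -3.429 2.031
vertex -0.92 -4.676 0.411
endloop
endfacet
facet normal -0.806 0.537 0.249
outer loop
vertex -1.903 -4.02 0.715
vertex -1.102 -3.429 2.031
vertex -1.581 -3.295 0.193
endloop
endfacet
facet normal 0.340 0.763 -0.549
outer loop
vertex -0.78 -2.704 1.509
vertex 0.203 -3.36 1.205
vertex -1.581 -3.295 0.193
endloop
endfacet
facet normal -0.806 0.537 0.249
outer loop
vertex -1.581 -3.295 0.193
vertex -1.102 -3.429 2.031
vertex -0.78 -2.704 1.509
endloop
endfacet
facet normal 0.486 0.358 0.797
outer loop
vertex -0.78 -2.704 1.509
vertex -0.119 -4.085 1.727
vertex 0.203 -3.36 1.205
endloop
endfacet
facet normal 0.486 0.358 0.797
outer loop
vertex -1.102 -3.429 2.031
vertex -0.119 -4.085 1.727
vertex -0.78 -2.704 1.509
endloop
endfacet

endsolid
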